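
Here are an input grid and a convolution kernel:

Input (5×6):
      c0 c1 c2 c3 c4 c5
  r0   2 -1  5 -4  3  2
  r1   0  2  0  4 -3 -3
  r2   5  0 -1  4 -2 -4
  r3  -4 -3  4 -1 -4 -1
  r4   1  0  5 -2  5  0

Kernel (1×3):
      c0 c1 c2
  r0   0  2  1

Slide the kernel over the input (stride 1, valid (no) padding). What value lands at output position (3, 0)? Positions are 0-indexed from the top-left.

The receptive field on the input at this output position is [-4 -3 4]. Elementwise product with the kernel and sum: -3·2 + 4·1.

-2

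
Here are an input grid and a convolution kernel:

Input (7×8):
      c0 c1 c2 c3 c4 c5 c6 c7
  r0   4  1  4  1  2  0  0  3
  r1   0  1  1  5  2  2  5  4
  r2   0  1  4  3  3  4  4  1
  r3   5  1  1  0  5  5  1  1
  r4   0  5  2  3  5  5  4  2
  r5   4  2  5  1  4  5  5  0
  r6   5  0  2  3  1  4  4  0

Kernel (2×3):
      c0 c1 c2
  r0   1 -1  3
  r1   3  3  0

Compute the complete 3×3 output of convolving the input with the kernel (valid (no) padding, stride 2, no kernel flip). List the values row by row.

18 27 14
29 13 41
19 32 39

Output[0,0]: The receptive field on the input at this output position is [4 1 4 / 0 1 1]. Elementwise product with the kernel and sum: 4·1 + 1·-1 + 4·3 + 0·3 + 1·3.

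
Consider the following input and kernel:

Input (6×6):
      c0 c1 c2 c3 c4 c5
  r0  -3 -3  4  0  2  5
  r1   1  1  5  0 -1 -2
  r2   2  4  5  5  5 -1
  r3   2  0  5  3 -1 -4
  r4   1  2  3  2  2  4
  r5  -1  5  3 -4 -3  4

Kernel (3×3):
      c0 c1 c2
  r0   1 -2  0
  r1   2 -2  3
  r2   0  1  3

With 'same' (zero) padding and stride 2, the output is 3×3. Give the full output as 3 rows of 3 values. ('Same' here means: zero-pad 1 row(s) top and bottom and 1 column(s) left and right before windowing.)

Output[0,0]: The receptive field on the zero-padded input at this output position is [0 0 0 / 0 -3 -3 / 0 1 1]. Elementwise product with the kernel and sum: 0·1 + 0·-2 + 0·2 + -3·-2 + -3·3 + 1·1 + 1·3.
Output[0,1]: The receptive field on the zero-padded input at this output position is [0 0 0 / -3 4 0 / 1 5 0]. Elementwise product with the kernel and sum: 0·1 + 0·-2 + -3·2 + 4·-2 + 0·3 + 5·1 + 0·3.

1 -9 4
8 18 -14
14 -15 26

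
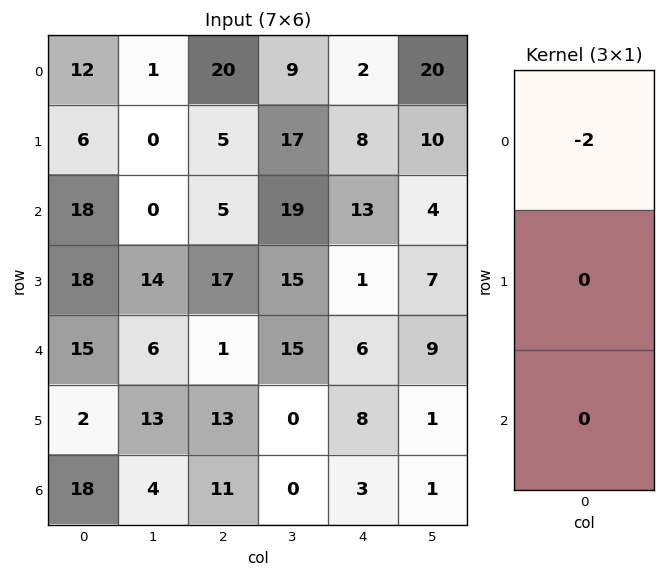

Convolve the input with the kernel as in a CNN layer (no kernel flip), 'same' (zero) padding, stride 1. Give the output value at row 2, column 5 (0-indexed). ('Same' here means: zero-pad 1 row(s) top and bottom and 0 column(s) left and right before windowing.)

The receptive field on the zero-padded input at this output position is [10 / 4 / 7]. Elementwise product with the kernel and sum: 10·-2.

-20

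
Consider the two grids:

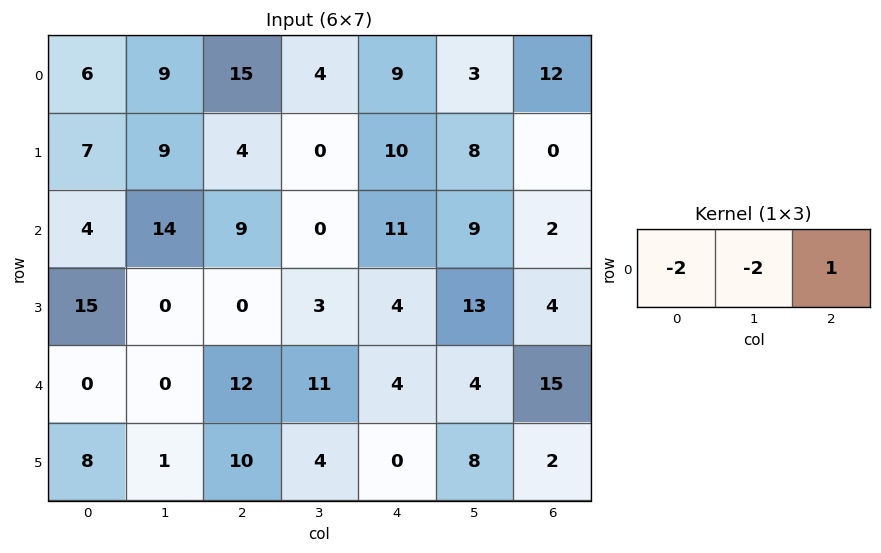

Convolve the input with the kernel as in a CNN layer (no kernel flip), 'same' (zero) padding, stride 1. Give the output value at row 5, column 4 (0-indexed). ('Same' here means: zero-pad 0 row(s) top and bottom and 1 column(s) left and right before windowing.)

0

The receptive field on the zero-padded input at this output position is [4 0 8]. Elementwise product with the kernel and sum: 4·-2 + 0·-2 + 8·1.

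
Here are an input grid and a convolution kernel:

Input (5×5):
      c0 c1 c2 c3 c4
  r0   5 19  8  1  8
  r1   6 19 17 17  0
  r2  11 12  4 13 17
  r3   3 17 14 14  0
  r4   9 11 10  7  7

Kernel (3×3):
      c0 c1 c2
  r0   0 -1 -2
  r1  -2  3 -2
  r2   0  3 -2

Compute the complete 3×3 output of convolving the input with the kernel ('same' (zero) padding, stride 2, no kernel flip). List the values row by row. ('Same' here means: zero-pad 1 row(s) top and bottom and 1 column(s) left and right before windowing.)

Output[0,0]: The receptive field on the zero-padded input at this output position is [0 0 0 / 0 5 19 / 0 6 19]. Elementwise product with the kernel and sum: 0·-1 + 0·-2 + 0·-2 + 5·3 + 19·-2 + 6·3 + 19·-2.

-43 1 22
-60 -75 25
-32 -48 7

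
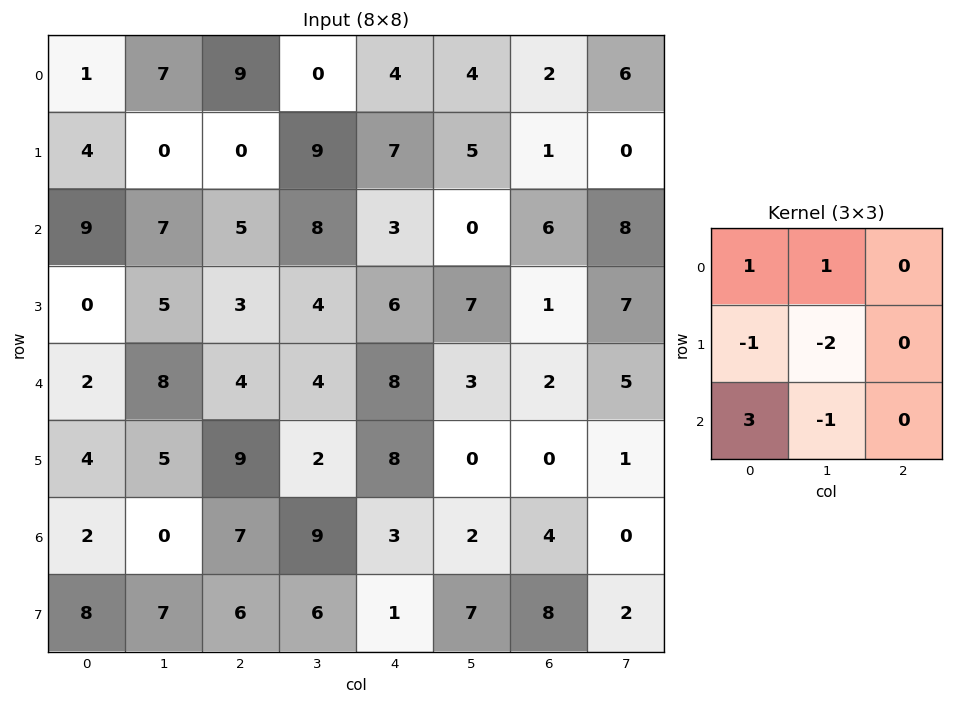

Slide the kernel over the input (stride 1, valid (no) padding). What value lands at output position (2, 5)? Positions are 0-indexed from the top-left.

The receptive field on the input at this output position is [0 6 8 / 7 1 7 / 3 2 5]. Elementwise product with the kernel and sum: 0·1 + 6·1 + 7·-1 + 1·-2 + 3·3 + 2·-1.

4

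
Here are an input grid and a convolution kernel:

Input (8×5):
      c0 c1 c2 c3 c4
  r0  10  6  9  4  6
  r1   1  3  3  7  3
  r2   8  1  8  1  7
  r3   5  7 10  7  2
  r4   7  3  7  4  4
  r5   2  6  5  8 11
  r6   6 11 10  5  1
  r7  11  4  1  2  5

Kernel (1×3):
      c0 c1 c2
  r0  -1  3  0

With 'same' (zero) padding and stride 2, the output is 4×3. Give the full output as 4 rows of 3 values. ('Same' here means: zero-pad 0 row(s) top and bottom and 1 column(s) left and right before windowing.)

30 21 14
24 23 20
21 18 8
18 19 -2

Output[0,0]: The receptive field on the zero-padded input at this output position is [0 10 6]. Elementwise product with the kernel and sum: 0·-1 + 10·3.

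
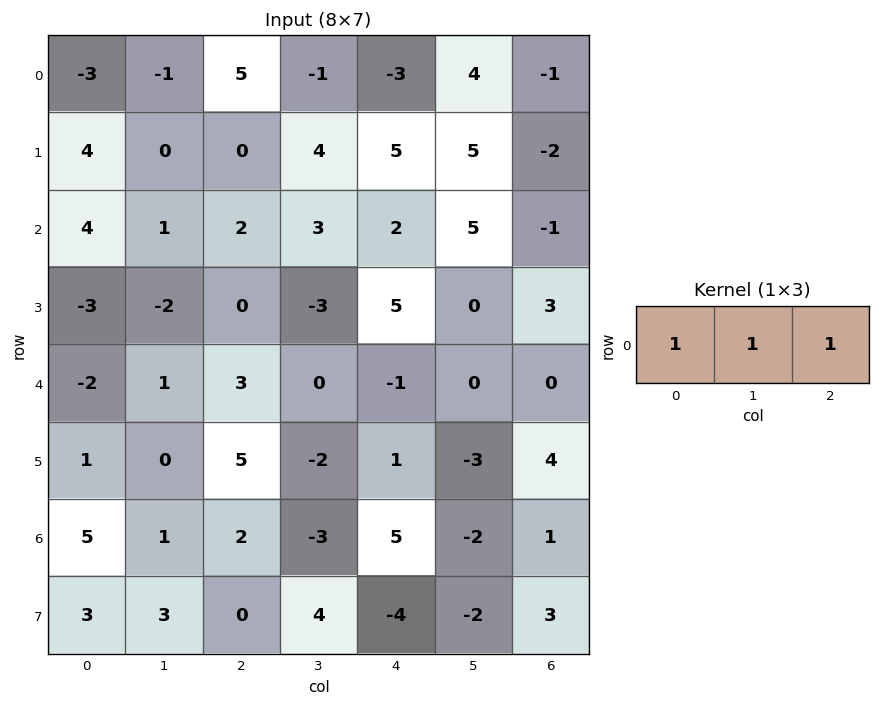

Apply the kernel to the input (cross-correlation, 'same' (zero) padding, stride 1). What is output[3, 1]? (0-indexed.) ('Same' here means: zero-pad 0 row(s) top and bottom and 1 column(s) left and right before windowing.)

The receptive field on the zero-padded input at this output position is [-3 -2 0]. Elementwise product with the kernel and sum: -3·1 + -2·1 + 0·1.

-5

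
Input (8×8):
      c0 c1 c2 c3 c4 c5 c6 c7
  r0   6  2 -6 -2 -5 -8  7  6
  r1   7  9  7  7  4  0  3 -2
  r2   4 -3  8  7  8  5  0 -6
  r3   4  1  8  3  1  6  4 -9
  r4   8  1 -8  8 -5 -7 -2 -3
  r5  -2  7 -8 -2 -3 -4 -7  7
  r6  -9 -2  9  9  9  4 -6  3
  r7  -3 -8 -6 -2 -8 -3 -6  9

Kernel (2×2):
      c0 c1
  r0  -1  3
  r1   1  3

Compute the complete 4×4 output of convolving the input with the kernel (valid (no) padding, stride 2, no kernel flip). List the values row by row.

34 28 -15 8
-6 30 26 -41
14 18 -31 7
-24 6 -14 36

Output[0,0]: The receptive field on the input at this output position is [6 2 / 7 9]. Elementwise product with the kernel and sum: 6·-1 + 2·3 + 7·1 + 9·3.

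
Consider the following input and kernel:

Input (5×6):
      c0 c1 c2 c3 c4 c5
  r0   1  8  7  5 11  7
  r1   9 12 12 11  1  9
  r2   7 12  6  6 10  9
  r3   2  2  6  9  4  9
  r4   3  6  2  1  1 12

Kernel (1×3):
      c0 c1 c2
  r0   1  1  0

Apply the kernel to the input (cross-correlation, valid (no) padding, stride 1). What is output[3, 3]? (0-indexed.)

13

The receptive field on the input at this output position is [9 4 9]. Elementwise product with the kernel and sum: 9·1 + 4·1.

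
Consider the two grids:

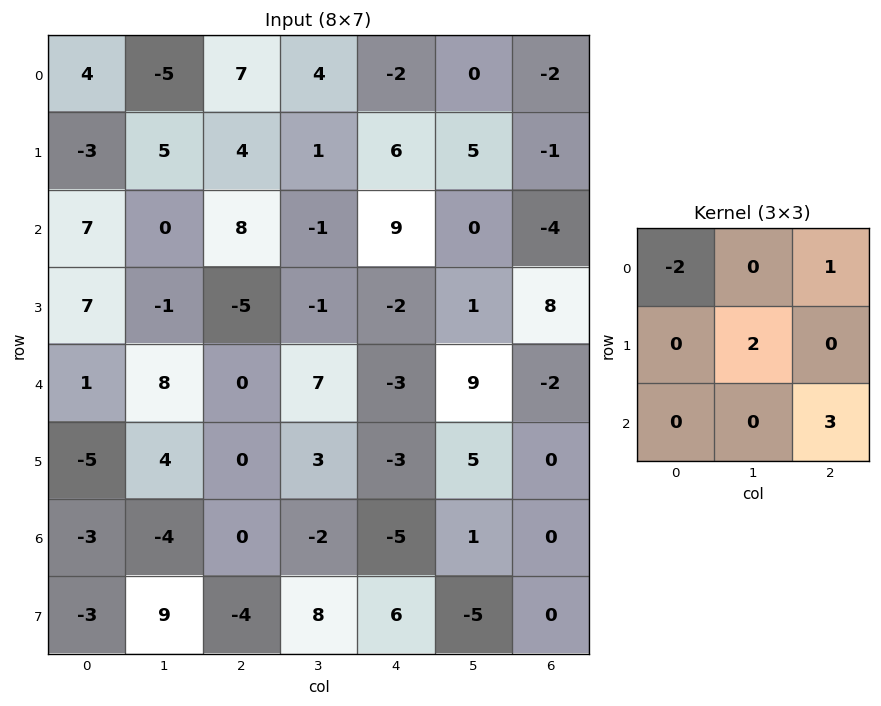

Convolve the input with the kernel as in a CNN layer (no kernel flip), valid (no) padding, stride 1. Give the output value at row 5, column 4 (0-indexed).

The receptive field on the input at this output position is [-3 5 0 / -5 1 0 / 6 -5 0]. Elementwise product with the kernel and sum: -3·-2 + 0·1 + 1·2 + 0·3.

8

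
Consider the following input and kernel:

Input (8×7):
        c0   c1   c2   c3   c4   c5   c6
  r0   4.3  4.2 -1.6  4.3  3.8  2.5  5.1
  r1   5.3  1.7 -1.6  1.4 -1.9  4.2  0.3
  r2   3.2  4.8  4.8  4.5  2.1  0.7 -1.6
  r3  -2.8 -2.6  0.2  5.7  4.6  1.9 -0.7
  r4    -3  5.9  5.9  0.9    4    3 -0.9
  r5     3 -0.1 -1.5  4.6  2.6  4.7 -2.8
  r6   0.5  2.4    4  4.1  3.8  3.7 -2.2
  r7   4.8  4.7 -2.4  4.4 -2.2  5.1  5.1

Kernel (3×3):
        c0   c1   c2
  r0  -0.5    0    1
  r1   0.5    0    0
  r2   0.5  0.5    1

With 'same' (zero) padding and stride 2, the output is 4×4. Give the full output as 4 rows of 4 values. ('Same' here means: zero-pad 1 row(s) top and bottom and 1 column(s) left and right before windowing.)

4.35 3.55 6.1 3.5
-2.3 7.45 12.8 -1.15
-1.2 13.75 7.8 1.5
7 11.4 10.65 4.6

Output[0,0]: The receptive field on the zero-padded input at this output position is [0 0 0 / 0 4.3 4.2 / 0 5.3 1.7]. Elementwise product with the kernel and sum: 0·-0.5 + 0·1 + 0·0.5 + 0·0.5 + 5.3·0.5 + 1.7·1.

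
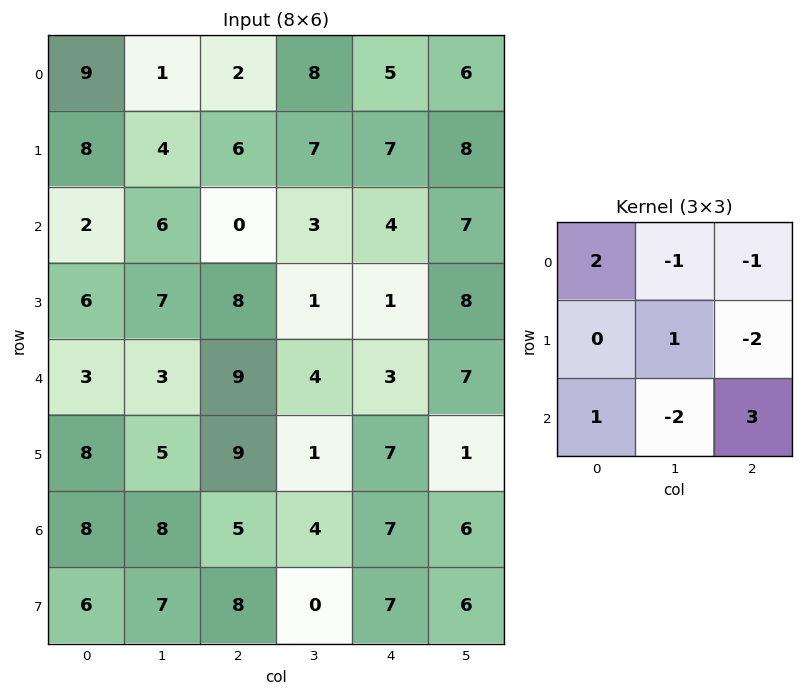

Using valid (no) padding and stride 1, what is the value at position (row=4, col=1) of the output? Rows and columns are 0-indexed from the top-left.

The receptive field on the input at this output position is [3 9 4 / 5 9 1 / 8 5 4]. Elementwise product with the kernel and sum: 3·2 + 9·-1 + 4·-1 + 9·1 + 1·-2 + 8·1 + 5·-2 + 4·3.

10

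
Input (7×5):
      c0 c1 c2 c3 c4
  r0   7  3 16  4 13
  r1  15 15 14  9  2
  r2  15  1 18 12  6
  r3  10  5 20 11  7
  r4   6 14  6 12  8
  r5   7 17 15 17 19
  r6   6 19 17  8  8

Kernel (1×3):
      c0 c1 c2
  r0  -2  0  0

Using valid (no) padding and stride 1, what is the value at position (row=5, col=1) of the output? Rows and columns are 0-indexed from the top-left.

The receptive field on the input at this output position is [17 15 17]. Elementwise product with the kernel and sum: 17·-2.

-34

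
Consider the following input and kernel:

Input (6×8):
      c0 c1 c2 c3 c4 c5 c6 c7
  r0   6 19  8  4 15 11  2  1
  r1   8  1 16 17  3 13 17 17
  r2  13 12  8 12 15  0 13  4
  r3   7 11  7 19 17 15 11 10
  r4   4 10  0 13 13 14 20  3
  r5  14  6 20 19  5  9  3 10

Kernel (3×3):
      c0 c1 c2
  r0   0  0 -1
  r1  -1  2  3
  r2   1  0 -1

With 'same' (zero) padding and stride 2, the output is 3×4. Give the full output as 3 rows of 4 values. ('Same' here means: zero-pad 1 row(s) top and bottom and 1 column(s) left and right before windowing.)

Output[0,0]: The receptive field on the zero-padded input at this output position is [0 0 0 / 0 6 19 / 0 8 1]. Elementwise product with the kernel and sum: 0·-1 + 0·-1 + 6·2 + 19·3 + 0·1 + 1·-1.

68 -7 63 -8
50 15 9 26
21 -3 50 24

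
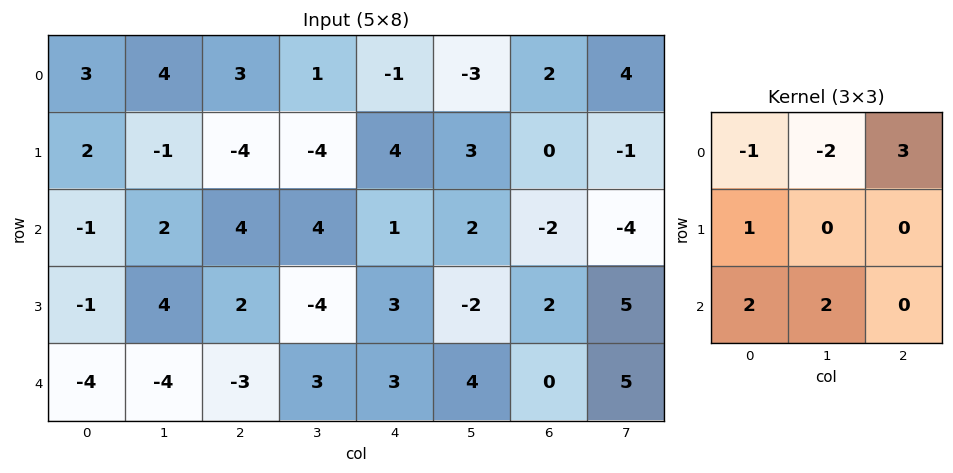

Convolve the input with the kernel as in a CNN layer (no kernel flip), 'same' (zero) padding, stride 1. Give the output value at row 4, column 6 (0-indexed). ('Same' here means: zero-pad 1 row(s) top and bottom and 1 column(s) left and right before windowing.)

The receptive field on the zero-padded input at this output position is [-2 2 5 / 4 0 5 / 0 0 0]. Elementwise product with the kernel and sum: -2·-1 + 2·-2 + 5·3 + 4·1 + 0·2 + 0·2.

17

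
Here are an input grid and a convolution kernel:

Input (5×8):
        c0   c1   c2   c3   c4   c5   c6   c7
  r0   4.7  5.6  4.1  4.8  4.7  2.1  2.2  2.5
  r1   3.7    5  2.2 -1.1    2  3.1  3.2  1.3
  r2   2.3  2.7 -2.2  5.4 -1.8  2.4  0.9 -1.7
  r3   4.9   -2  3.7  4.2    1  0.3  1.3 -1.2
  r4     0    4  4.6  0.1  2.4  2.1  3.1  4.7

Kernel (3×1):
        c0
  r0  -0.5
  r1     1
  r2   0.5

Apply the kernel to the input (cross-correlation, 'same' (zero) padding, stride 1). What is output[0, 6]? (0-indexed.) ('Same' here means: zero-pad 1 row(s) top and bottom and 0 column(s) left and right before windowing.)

The receptive field on the zero-padded input at this output position is [0 / 2.2 / 3.2]. Elementwise product with the kernel and sum: 0·-0.5 + 2.2·1 + 3.2·0.5.

3.8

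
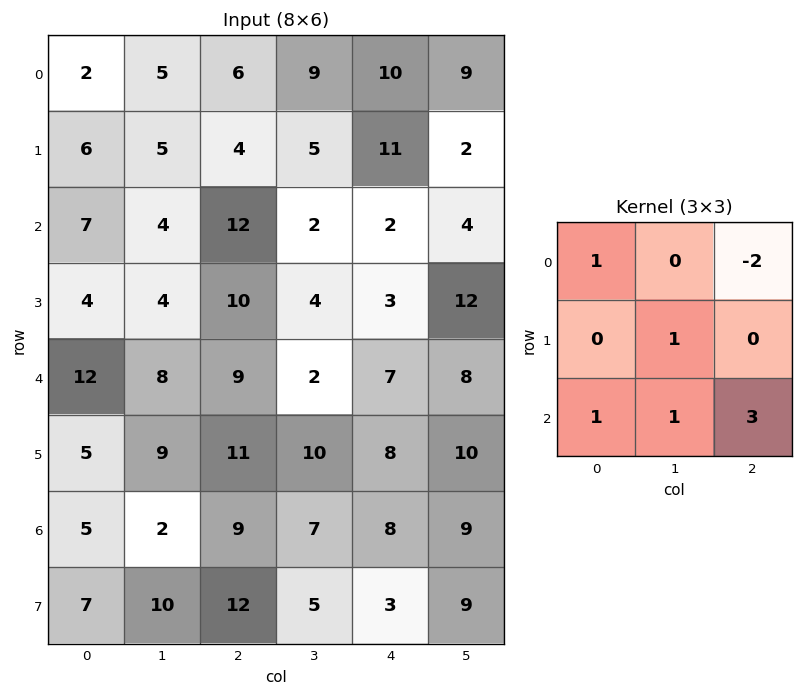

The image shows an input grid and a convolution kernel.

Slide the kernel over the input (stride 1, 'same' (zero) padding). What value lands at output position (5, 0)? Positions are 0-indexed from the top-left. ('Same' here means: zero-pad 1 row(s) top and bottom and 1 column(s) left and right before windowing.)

The receptive field on the zero-padded input at this output position is [0 12 8 / 0 5 9 / 0 5 2]. Elementwise product with the kernel and sum: 0·1 + 8·-2 + 5·1 + 0·1 + 5·1 + 2·3.

0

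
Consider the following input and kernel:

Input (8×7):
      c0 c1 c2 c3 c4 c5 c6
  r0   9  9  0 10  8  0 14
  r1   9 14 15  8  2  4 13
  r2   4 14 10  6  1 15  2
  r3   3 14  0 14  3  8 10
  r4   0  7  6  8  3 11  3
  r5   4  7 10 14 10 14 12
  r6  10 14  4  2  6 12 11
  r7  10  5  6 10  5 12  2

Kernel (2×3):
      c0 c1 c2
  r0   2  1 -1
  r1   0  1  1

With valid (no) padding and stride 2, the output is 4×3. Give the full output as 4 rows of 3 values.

Output[0,0]: The receptive field on the input at this output position is [9 9 0 / 9 14 15]. Elementwise product with the kernel and sum: 9·2 + 9·1 + 0·-1 + 14·1 + 15·1.

56 12 19
26 42 33
18 41 40
41 19 27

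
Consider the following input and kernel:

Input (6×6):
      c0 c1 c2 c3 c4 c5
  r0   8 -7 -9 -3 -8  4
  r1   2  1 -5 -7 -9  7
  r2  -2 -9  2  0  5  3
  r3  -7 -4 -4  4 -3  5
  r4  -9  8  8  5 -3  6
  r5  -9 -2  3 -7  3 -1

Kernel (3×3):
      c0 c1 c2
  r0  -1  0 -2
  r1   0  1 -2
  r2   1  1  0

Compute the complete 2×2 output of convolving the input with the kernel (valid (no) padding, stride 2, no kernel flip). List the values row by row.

Output[0,0]: The receptive field on the input at this output position is [8 -7 -9 / 2 1 -5 / -2 -9 2]. Elementwise product with the kernel and sum: 8·-1 + -9·-2 + 1·1 + -5·-2 + -2·1 + -9·1.

10 38
1 11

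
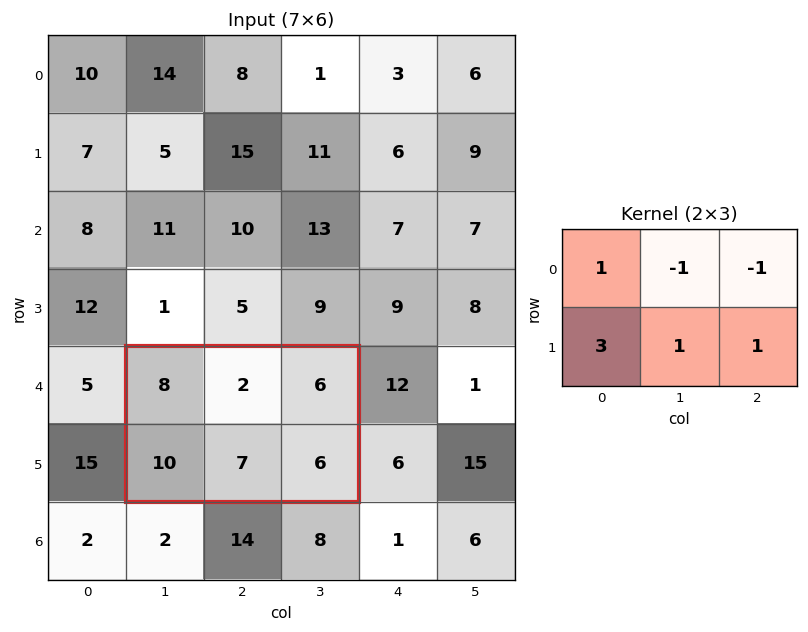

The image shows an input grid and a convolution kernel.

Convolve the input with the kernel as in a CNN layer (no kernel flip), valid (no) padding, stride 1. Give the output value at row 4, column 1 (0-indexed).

The receptive field on the input at this output position is [8 2 6 / 10 7 6]. Elementwise product with the kernel and sum: 8·1 + 2·-1 + 6·-1 + 10·3 + 7·1 + 6·1.

43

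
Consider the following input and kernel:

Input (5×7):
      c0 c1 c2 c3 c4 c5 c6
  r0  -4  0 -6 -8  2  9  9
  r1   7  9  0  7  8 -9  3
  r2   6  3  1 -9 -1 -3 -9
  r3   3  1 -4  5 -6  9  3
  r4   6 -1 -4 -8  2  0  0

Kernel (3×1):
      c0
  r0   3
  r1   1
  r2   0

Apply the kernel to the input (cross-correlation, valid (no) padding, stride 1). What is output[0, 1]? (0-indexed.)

The receptive field on the input at this output position is [0 / 9 / 3]. Elementwise product with the kernel and sum: 0·3 + 9·1.

9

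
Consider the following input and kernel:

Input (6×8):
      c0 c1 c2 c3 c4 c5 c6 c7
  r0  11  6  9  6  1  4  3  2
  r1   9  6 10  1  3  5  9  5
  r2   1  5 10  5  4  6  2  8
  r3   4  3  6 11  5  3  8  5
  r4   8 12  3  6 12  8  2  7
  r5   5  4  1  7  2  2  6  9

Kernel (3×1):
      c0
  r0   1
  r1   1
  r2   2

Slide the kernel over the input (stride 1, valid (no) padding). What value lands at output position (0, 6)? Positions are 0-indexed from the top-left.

16

The receptive field on the input at this output position is [3 / 9 / 2]. Elementwise product with the kernel and sum: 3·1 + 9·1 + 2·2.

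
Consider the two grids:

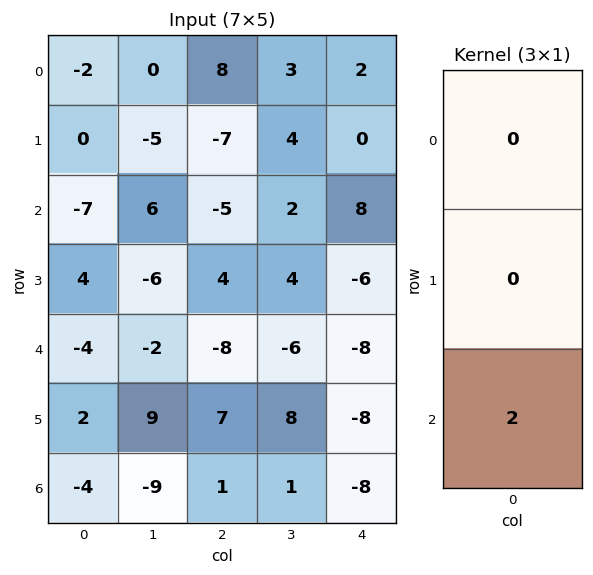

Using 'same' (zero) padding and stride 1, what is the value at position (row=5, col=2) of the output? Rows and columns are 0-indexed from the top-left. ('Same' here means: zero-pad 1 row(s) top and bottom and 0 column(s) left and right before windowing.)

The receptive field on the zero-padded input at this output position is [-8 / 7 / 1]. Elementwise product with the kernel and sum: 1·2.

2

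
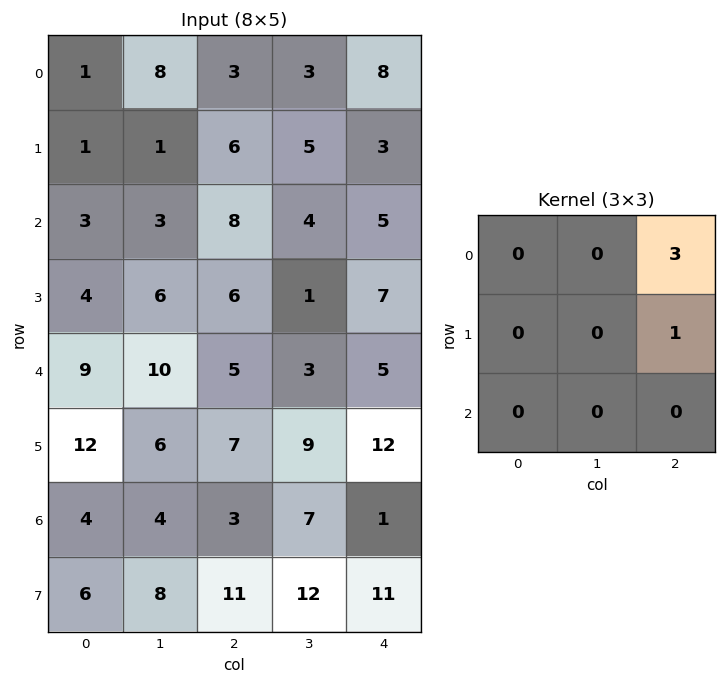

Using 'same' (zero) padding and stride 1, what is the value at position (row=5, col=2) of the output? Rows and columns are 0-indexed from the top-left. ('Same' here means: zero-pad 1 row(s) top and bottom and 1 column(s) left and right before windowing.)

18

The receptive field on the zero-padded input at this output position is [10 5 3 / 6 7 9 / 4 3 7]. Elementwise product with the kernel and sum: 3·3 + 9·1.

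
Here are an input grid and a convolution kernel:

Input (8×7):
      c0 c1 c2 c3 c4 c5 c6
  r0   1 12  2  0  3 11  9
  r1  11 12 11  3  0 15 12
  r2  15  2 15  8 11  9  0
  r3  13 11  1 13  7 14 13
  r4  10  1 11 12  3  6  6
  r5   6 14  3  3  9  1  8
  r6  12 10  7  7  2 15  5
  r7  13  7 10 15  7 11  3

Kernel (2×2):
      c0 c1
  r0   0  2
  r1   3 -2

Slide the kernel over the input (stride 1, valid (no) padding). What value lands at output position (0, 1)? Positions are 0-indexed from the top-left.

The receptive field on the input at this output position is [12 2 / 12 11]. Elementwise product with the kernel and sum: 2·2 + 12·3 + 11·-2.

18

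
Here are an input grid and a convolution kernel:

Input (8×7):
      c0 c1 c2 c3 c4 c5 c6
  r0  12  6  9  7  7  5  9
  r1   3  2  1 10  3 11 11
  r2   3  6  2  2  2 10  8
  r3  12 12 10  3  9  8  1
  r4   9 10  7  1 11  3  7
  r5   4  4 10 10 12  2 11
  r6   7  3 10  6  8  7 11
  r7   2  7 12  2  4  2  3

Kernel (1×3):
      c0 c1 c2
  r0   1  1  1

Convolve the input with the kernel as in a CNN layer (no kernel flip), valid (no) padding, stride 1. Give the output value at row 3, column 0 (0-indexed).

34

The receptive field on the input at this output position is [12 12 10]. Elementwise product with the kernel and sum: 12·1 + 12·1 + 10·1.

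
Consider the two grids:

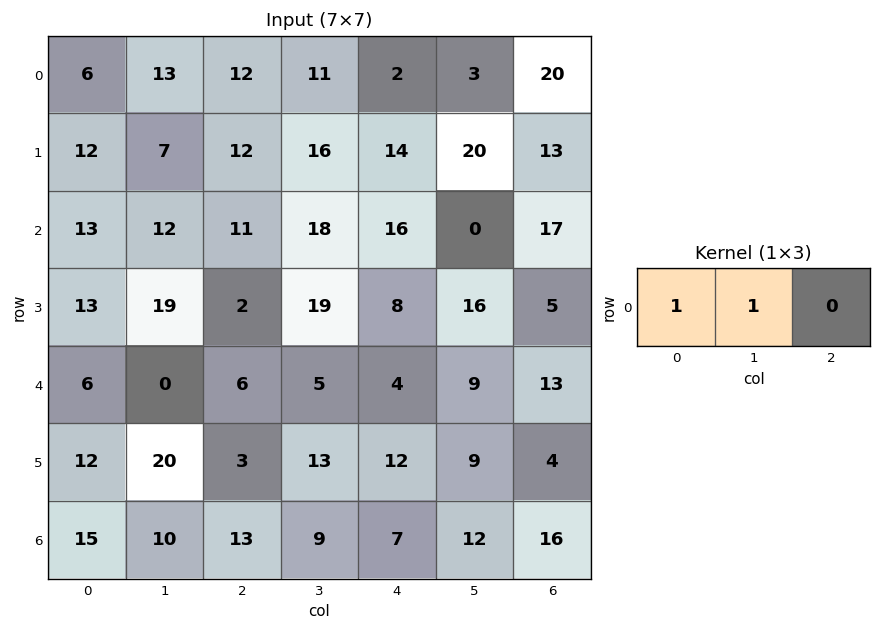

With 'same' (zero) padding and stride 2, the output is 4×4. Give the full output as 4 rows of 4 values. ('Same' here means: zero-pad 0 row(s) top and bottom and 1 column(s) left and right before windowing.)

Output[0,0]: The receptive field on the zero-padded input at this output position is [0 6 13]. Elementwise product with the kernel and sum: 0·1 + 6·1.

6 25 13 23
13 23 34 17
6 6 9 22
15 23 16 28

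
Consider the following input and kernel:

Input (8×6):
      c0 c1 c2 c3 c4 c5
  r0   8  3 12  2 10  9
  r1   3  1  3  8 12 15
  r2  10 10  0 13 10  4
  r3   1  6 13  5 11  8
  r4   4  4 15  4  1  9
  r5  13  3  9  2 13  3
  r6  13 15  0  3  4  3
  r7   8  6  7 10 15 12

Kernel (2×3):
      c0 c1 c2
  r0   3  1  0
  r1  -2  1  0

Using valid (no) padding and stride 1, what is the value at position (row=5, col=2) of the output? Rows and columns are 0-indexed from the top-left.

The receptive field on the input at this output position is [9 2 13 / 0 3 4]. Elementwise product with the kernel and sum: 9·3 + 2·1 + 0·-2 + 3·1.

32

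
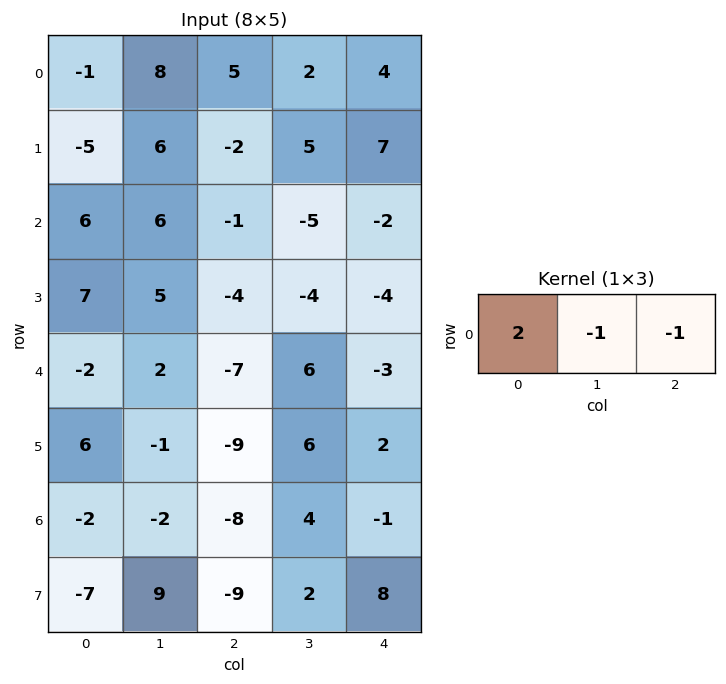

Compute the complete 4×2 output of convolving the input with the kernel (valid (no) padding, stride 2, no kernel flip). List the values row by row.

Output[0,0]: The receptive field on the input at this output position is [-1 8 5]. Elementwise product with the kernel and sum: -1·2 + 8·-1 + 5·-1.

-15 4
7 5
1 -17
6 -19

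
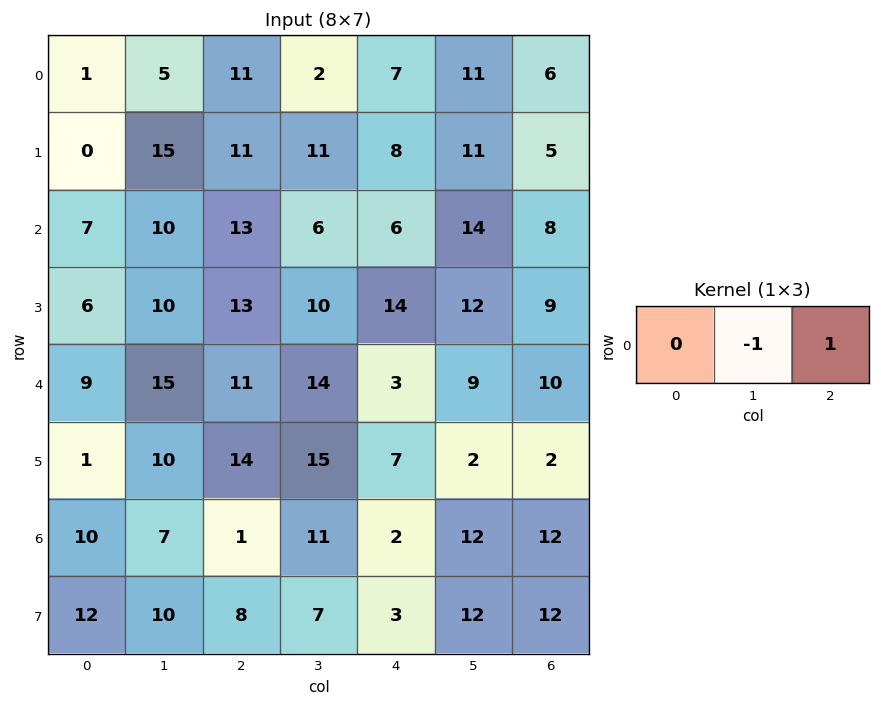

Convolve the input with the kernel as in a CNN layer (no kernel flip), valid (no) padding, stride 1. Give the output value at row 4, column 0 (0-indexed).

-4

The receptive field on the input at this output position is [9 15 11]. Elementwise product with the kernel and sum: 15·-1 + 11·1.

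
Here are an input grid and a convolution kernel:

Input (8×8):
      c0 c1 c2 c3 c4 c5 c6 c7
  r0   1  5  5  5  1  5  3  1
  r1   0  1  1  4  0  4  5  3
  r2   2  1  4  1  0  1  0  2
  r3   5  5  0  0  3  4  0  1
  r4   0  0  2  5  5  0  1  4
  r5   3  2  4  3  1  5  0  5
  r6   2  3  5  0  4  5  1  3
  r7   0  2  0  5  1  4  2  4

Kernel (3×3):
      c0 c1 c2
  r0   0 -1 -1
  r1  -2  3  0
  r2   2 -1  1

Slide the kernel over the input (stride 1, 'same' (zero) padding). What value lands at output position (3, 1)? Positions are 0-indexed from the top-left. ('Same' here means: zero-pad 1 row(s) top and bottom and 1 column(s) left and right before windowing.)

The receptive field on the zero-padded input at this output position is [2 1 4 / 5 5 0 / 0 0 2]. Elementwise product with the kernel and sum: 1·-1 + 4·-1 + 5·-2 + 5·3 + 0·2 + 0·-1 + 2·1.

2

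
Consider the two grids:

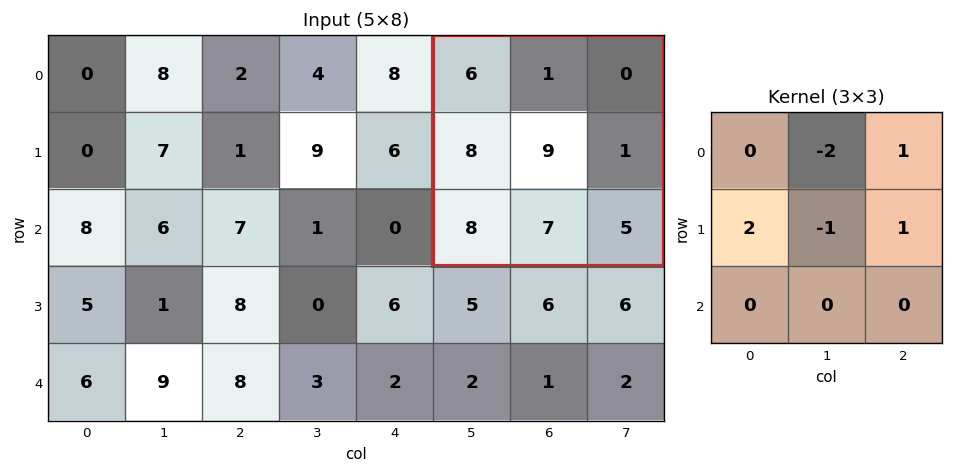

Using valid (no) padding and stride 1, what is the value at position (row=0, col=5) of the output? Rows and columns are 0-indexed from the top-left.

The receptive field on the input at this output position is [6 1 0 / 8 9 1 / 8 7 5]. Elementwise product with the kernel and sum: 1·-2 + 0·1 + 8·2 + 9·-1 + 1·1.

6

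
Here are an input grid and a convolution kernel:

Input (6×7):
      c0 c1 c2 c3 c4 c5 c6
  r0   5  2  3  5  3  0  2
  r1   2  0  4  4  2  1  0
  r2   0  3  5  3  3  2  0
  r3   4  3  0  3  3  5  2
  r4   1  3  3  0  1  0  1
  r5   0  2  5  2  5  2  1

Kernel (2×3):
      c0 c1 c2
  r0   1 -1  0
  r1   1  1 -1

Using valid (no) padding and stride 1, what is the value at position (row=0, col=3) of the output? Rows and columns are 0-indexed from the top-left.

The receptive field on the input at this output position is [5 3 0 / 4 2 1]. Elementwise product with the kernel and sum: 5·1 + 3·-1 + 4·1 + 2·1 + 1·-1.

7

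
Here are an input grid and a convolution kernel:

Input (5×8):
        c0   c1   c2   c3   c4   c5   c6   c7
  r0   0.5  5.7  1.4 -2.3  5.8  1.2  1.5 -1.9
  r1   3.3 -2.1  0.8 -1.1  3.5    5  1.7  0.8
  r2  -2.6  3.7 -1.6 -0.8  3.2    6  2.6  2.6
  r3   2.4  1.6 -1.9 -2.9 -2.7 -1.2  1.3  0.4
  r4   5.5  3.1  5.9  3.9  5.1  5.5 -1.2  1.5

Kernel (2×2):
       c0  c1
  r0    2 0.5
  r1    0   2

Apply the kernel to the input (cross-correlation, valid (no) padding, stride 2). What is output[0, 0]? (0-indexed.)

The receptive field on the input at this output position is [0.5 5.7 / 3.3 -2.1]. Elementwise product with the kernel and sum: 0.5·2 + 5.7·0.5 + -2.1·2.

-0.35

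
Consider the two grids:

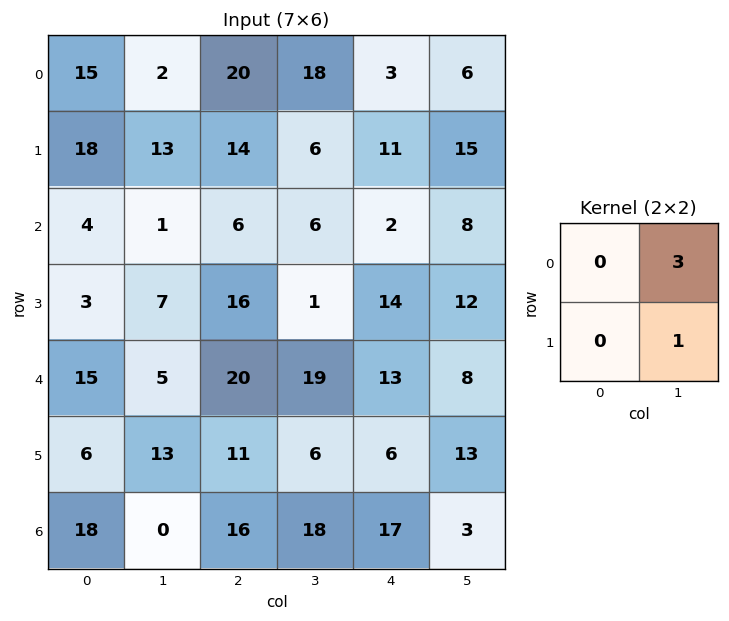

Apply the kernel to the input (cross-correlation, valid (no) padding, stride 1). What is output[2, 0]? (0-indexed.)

10

The receptive field on the input at this output position is [4 1 / 3 7]. Elementwise product with the kernel and sum: 1·3 + 7·1.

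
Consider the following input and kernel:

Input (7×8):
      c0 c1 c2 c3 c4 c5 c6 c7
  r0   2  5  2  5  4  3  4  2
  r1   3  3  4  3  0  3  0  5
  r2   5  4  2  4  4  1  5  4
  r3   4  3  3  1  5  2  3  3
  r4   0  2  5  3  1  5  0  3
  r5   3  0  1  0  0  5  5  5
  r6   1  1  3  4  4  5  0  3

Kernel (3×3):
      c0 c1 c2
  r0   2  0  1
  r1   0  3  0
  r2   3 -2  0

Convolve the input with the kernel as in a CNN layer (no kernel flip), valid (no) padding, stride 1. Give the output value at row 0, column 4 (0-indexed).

The receptive field on the input at this output position is [4 3 4 / 0 3 0 / 4 1 5]. Elementwise product with the kernel and sum: 4·2 + 4·1 + 3·3 + 4·3 + 1·-2.

31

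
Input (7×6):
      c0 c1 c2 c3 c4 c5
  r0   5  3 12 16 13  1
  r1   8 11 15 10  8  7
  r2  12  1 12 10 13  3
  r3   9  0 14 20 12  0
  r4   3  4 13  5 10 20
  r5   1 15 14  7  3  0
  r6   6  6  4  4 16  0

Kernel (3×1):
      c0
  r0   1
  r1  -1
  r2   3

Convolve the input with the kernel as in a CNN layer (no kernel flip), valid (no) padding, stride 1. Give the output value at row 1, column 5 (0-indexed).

4

The receptive field on the input at this output position is [7 / 3 / 0]. Elementwise product with the kernel and sum: 7·1 + 3·-1 + 0·3.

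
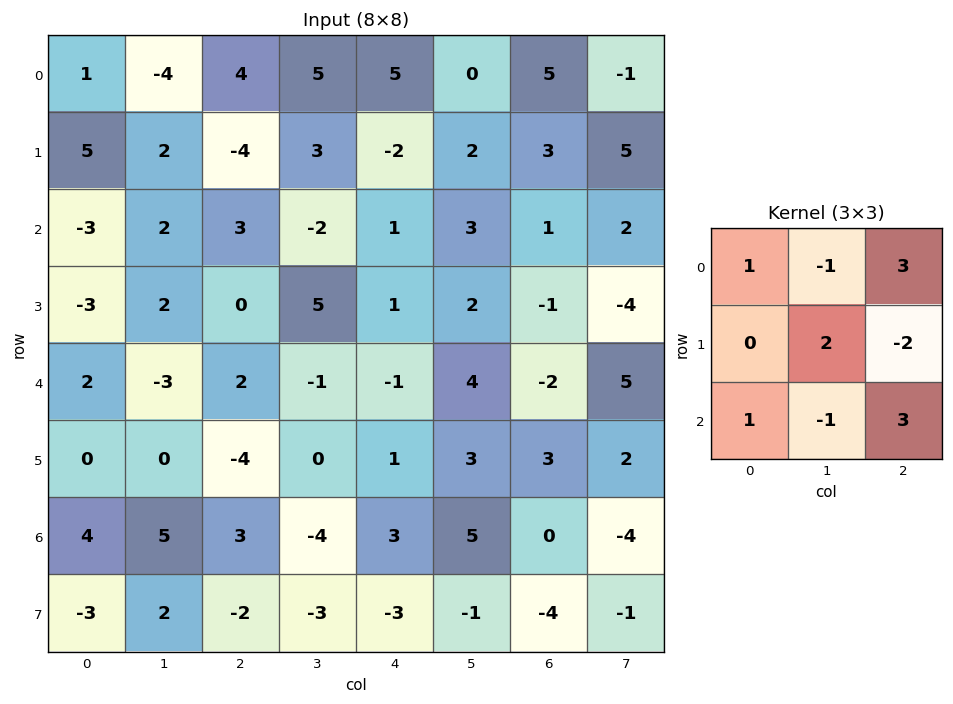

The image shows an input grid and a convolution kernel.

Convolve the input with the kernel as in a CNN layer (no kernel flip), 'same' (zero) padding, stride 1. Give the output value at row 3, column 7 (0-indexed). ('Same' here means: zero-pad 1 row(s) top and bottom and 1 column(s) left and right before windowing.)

The receptive field on the zero-padded input at this output position is [1 2 0 / -1 -4 0 / -2 5 0]. Elementwise product with the kernel and sum: 1·1 + 2·-1 + 0·3 + -4·2 + 0·-2 + -2·1 + 5·-1 + 0·3.

-16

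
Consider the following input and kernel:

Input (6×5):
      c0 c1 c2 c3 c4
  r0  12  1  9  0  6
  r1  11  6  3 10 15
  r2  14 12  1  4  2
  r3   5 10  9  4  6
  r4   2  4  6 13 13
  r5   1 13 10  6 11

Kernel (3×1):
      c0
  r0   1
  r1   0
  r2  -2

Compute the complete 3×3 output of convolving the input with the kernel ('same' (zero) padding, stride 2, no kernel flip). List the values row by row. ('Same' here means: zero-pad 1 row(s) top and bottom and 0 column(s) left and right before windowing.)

-22 -6 -30
1 -15 3
3 -11 -16

Output[0,0]: The receptive field on the zero-padded input at this output position is [0 / 12 / 11]. Elementwise product with the kernel and sum: 0·1 + 11·-2.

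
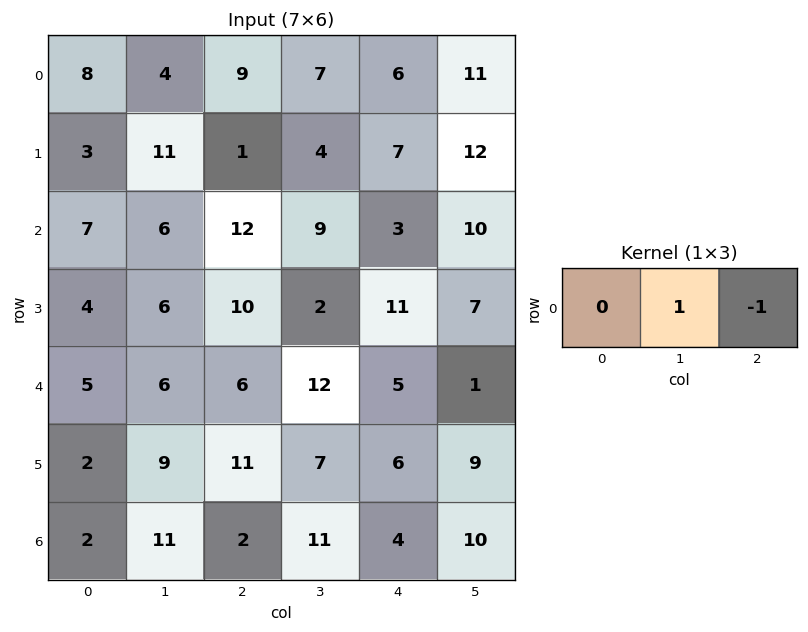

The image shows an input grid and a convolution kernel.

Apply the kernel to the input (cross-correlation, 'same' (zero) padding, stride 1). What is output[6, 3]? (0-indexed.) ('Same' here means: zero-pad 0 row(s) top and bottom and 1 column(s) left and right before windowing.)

The receptive field on the zero-padded input at this output position is [2 11 4]. Elementwise product with the kernel and sum: 11·1 + 4·-1.

7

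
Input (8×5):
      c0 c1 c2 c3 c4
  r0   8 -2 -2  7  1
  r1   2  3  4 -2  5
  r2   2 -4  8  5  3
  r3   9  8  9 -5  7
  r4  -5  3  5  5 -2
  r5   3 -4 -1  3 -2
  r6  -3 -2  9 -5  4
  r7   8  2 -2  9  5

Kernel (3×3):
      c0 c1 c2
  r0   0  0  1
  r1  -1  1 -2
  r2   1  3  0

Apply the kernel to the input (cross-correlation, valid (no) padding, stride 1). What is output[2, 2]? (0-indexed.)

The receptive field on the input at this output position is [8 5 3 / 9 -5 7 / 5 5 -2]. Elementwise product with the kernel and sum: 3·1 + 9·-1 + -5·1 + 7·-2 + 5·1 + 5·3.

-5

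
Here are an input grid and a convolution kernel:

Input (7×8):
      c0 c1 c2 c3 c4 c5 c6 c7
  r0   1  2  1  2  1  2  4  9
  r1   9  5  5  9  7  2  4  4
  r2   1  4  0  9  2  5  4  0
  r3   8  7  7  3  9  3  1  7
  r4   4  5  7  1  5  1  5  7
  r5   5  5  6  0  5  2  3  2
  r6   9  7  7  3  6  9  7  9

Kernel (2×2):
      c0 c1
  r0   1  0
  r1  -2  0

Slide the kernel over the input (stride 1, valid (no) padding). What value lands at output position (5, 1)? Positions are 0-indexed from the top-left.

The receptive field on the input at this output position is [5 6 / 7 7]. Elementwise product with the kernel and sum: 5·1 + 7·-2.

-9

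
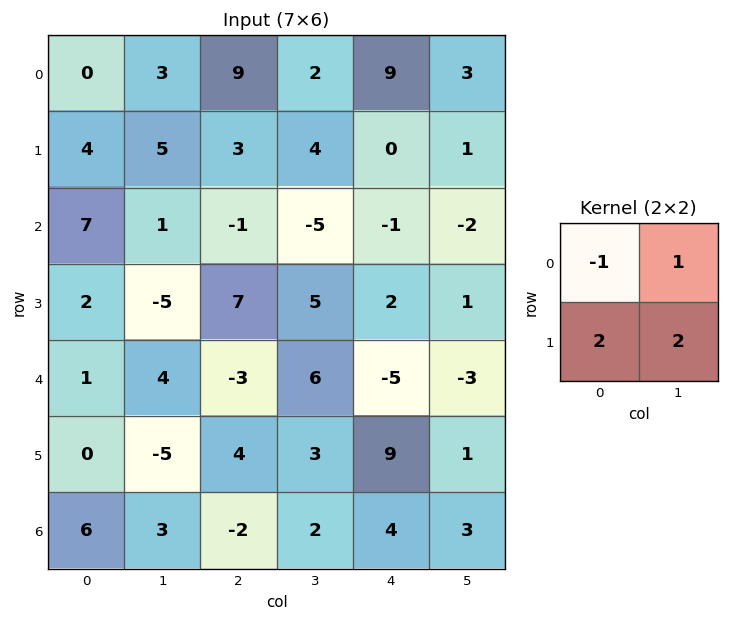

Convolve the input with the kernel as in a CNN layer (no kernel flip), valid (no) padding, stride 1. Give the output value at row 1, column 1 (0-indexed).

The receptive field on the input at this output position is [5 3 / 1 -1]. Elementwise product with the kernel and sum: 5·-1 + 3·1 + 1·2 + -1·2.

-2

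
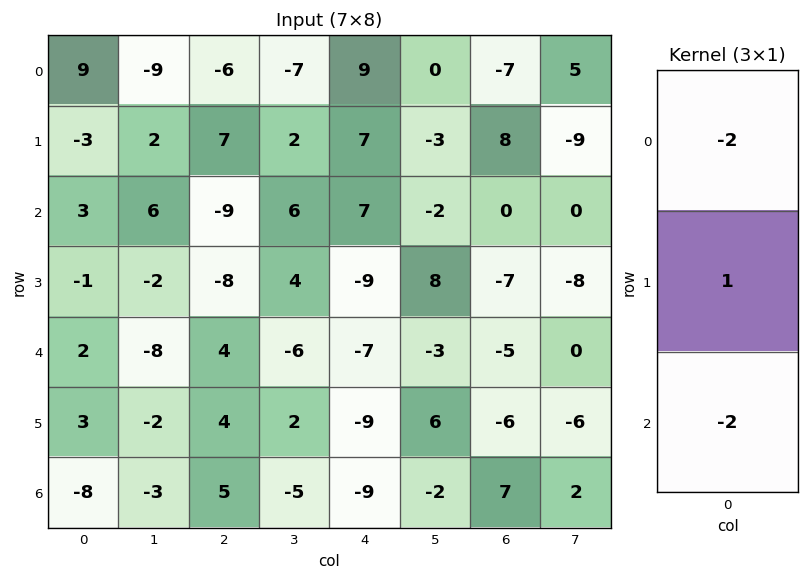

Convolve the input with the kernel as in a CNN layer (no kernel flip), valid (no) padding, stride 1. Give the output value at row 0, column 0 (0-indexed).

-27

The receptive field on the input at this output position is [9 / -3 / 3]. Elementwise product with the kernel and sum: 9·-2 + -3·1 + 3·-2.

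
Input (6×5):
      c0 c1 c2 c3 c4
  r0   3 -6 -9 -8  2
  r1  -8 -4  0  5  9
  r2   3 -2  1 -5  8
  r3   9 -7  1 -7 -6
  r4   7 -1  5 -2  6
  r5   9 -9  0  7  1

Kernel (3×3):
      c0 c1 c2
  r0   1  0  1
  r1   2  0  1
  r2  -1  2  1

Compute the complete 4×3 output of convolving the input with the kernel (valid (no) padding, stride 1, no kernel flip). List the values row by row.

-28 -18 -1
-23 -6 -2
19 -19 2
2 -2 26

Output[0,0]: The receptive field on the input at this output position is [3 -6 -9 / -8 -4 0 / 3 -2 1]. Elementwise product with the kernel and sum: 3·1 + -9·1 + -8·2 + 0·1 + 3·-1 + -2·2 + 1·1.
Output[0,1]: The receptive field on the input at this output position is [-6 -9 -8 / -4 0 5 / -2 1 -5]. Elementwise product with the kernel and sum: -6·1 + -8·1 + -4·2 + 5·1 + -2·-1 + 1·2 + -5·1.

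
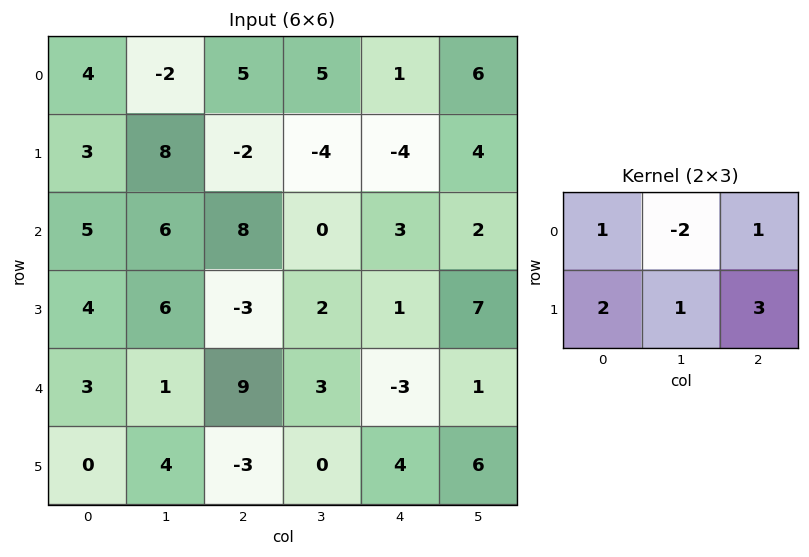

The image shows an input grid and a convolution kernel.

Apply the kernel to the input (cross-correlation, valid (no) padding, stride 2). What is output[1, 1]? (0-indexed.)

The receptive field on the input at this output position is [8 0 3 / -3 2 1]. Elementwise product with the kernel and sum: 8·1 + 0·-2 + 3·1 + -3·2 + 2·1 + 1·3.

10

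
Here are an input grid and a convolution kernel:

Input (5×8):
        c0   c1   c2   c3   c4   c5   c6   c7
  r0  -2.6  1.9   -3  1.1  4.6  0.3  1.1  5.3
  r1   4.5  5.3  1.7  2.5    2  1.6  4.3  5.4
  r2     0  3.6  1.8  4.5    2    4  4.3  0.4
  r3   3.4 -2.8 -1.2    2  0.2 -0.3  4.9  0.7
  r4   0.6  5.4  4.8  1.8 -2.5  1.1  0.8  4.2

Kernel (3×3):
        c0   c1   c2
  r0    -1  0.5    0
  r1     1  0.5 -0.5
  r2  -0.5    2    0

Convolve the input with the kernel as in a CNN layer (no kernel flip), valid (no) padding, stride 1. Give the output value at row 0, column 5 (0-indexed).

The receptive field on the input at this output position is [0.3 1.1 5.3 / 1.6 4.3 5.4 / 4 4.3 0.4]. Elementwise product with the kernel and sum: 0.3·-1 + 1.1·0.5 + 1.6·1 + 4.3·0.5 + 5.4·-0.5 + 4·-0.5 + 4.3·2.

7.9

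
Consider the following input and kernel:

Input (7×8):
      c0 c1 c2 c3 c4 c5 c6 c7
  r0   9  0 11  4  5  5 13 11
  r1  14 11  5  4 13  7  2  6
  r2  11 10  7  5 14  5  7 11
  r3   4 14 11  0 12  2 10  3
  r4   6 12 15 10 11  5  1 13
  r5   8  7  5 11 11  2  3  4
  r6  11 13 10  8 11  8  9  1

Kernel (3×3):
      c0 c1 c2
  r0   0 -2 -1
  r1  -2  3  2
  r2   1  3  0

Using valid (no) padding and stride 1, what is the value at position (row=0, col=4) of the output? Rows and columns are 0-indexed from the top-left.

The receptive field on the input at this output position is [5 5 13 / 13 7 2 / 14 5 7]. Elementwise product with the kernel and sum: 5·-2 + 13·-1 + 13·-2 + 7·3 + 2·2 + 14·1 + 5·3.

5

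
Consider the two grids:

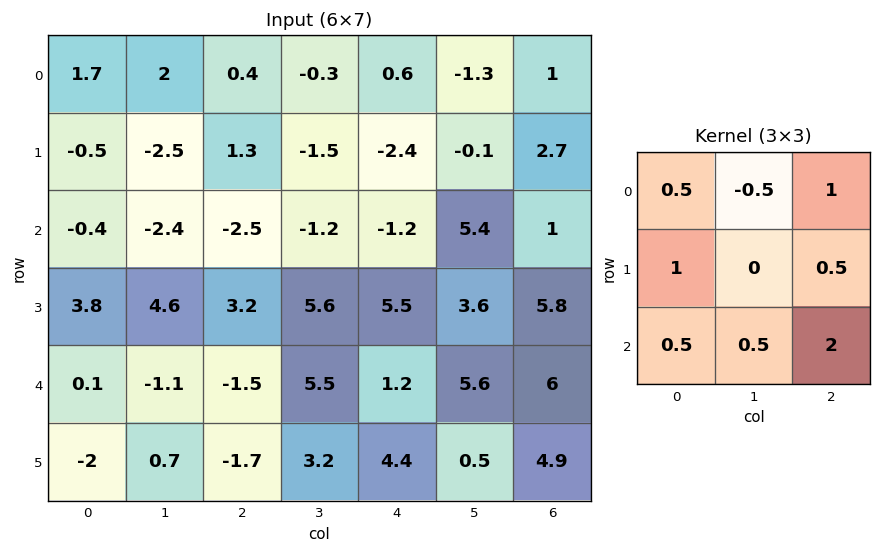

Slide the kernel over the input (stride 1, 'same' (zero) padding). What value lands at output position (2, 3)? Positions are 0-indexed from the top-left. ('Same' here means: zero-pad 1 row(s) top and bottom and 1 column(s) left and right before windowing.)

The receptive field on the zero-padded input at this output position is [1.3 -1.5 -2.4 / -2.5 -1.2 -1.2 / 3.2 5.6 5.5]. Elementwise product with the kernel and sum: 1.3·0.5 + -1.5·-0.5 + -2.4·1 + -2.5·1 + -1.2·0.5 + 3.2·0.5 + 5.6·0.5 + 5.5·2.

11.3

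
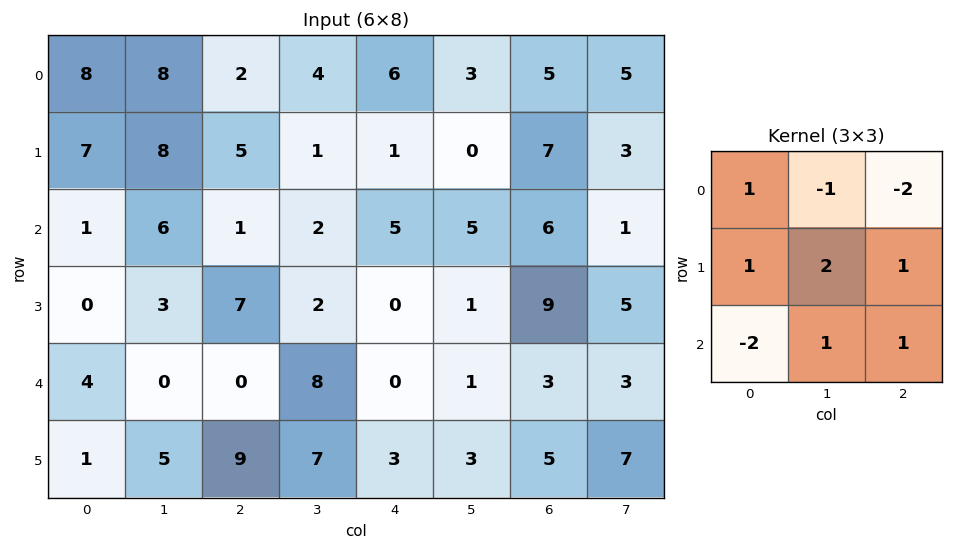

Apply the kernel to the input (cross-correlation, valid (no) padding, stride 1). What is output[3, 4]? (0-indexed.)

The receptive field on the input at this output position is [0 1 9 / 0 1 3 / 3 3 5]. Elementwise product with the kernel and sum: 0·1 + 1·-1 + 9·-2 + 0·1 + 1·2 + 3·1 + 3·-2 + 3·1 + 5·1.

-12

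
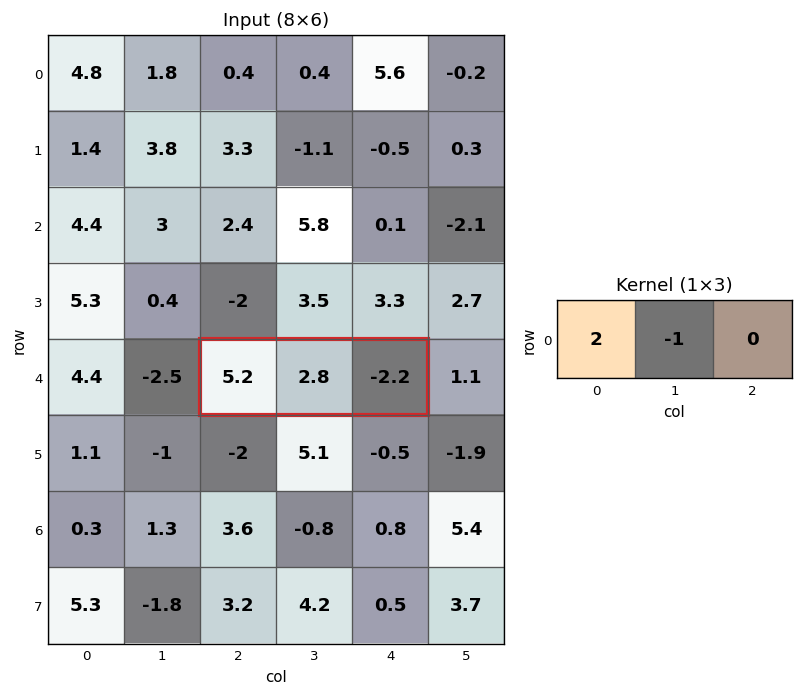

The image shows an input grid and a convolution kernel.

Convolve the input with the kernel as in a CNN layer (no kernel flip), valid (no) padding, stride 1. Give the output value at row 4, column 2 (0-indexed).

7.6

The receptive field on the input at this output position is [5.2 2.8 -2.2]. Elementwise product with the kernel and sum: 5.2·2 + 2.8·-1.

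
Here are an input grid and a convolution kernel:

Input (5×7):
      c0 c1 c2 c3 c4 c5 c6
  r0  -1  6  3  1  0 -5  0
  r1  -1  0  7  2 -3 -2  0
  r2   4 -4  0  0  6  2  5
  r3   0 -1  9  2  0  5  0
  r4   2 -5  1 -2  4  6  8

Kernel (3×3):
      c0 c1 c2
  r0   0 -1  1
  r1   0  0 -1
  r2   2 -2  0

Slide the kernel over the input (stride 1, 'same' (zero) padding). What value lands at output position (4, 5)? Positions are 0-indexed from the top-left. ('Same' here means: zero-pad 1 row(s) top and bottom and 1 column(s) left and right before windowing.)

The receptive field on the zero-padded input at this output position is [0 5 0 / 4 6 8 / 0 0 0]. Elementwise product with the kernel and sum: 5·-1 + 0·1 + 8·-1 + 0·2 + 0·-2.

-13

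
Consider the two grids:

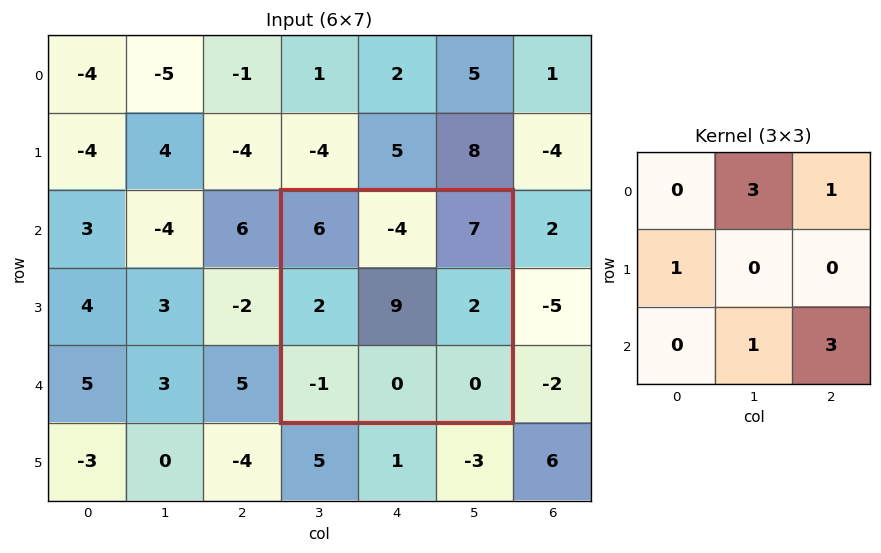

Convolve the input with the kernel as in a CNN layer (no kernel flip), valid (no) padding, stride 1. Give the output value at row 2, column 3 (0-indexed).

The receptive field on the input at this output position is [6 -4 7 / 2 9 2 / -1 0 0]. Elementwise product with the kernel and sum: -4·3 + 7·1 + 2·1 + 0·1 + 0·3.

-3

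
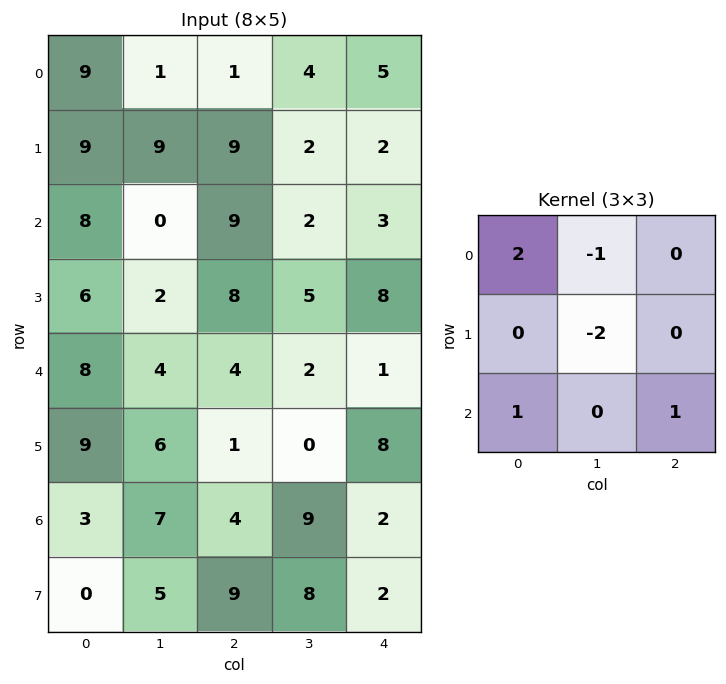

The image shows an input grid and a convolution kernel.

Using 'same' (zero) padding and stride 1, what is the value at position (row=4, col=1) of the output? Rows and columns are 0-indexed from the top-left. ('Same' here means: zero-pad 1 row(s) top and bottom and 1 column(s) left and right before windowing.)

The receptive field on the zero-padded input at this output position is [6 2 8 / 8 4 4 / 9 6 1]. Elementwise product with the kernel and sum: 6·2 + 2·-1 + 4·-2 + 9·1 + 1·1.

12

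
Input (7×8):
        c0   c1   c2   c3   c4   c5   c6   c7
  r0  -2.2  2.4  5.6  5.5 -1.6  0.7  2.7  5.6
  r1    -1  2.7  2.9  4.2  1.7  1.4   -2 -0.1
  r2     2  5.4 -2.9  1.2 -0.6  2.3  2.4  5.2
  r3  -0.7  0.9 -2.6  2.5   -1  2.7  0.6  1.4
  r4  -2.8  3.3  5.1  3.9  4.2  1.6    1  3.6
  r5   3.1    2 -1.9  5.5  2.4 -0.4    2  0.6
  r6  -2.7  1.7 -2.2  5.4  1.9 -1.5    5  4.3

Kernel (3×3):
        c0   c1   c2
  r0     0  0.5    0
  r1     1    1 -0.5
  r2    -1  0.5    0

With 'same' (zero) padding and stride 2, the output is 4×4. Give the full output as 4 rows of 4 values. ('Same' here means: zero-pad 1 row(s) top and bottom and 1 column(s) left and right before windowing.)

Output[0,0]: The receptive field on the zero-padded input at this output position is [0 0 0 / 0 -2.2 2.4 / 0 -1 2.7]. Elementwise product with the kernel and sum: 0·0.5 + 0·1 + -2.2·1 + 2.4·-0.5 + 0·-1 + -1·0.5.

-3.9 4 0.2 -1.8
-1.55 1.15 -2.7 -1.3
-3.25 2.2 2.5 2.5
-2 -4.15 9.25 2.35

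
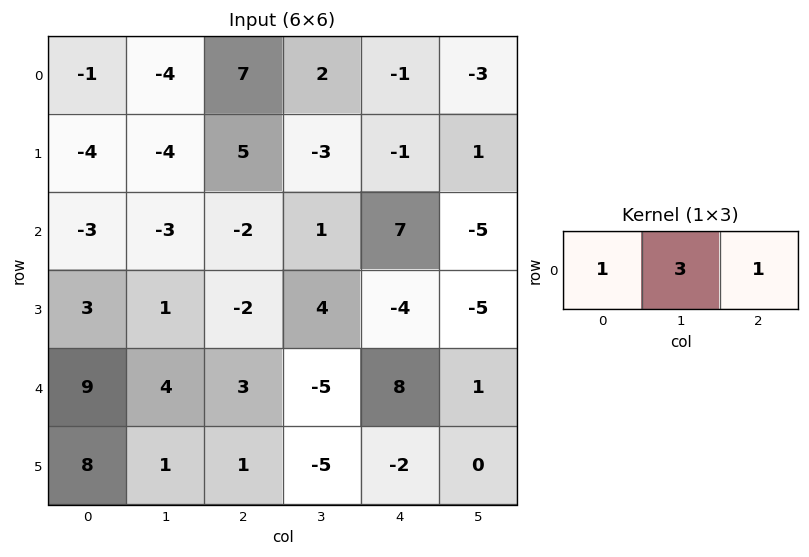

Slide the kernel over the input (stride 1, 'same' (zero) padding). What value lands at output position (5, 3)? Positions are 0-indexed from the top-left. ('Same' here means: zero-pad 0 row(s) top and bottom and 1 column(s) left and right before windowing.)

-16

The receptive field on the zero-padded input at this output position is [1 -5 -2]. Elementwise product with the kernel and sum: 1·1 + -5·3 + -2·1.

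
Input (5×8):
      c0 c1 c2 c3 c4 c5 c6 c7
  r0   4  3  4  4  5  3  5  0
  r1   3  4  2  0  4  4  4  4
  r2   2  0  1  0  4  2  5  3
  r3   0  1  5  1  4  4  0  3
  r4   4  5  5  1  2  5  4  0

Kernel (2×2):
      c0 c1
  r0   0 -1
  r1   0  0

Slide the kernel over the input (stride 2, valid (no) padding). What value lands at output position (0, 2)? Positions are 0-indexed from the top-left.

-3

The receptive field on the input at this output position is [5 3 / 4 4]. Elementwise product with the kernel and sum: 3·-1.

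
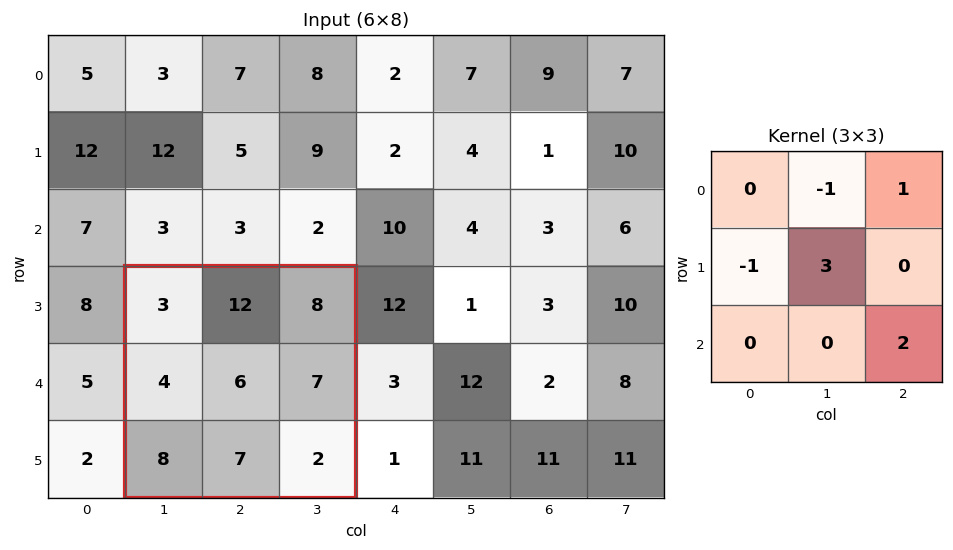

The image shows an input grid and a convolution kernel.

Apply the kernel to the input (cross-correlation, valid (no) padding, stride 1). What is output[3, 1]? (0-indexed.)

14

The receptive field on the input at this output position is [3 12 8 / 4 6 7 / 8 7 2]. Elementwise product with the kernel and sum: 12·-1 + 8·1 + 4·-1 + 6·3 + 2·2.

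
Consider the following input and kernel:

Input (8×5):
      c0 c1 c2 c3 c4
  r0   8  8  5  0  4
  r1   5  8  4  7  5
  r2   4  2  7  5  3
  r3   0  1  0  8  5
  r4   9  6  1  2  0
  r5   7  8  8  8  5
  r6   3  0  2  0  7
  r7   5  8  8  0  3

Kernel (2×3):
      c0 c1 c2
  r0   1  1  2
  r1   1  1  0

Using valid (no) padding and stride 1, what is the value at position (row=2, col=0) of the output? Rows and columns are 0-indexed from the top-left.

The receptive field on the input at this output position is [4 2 7 / 0 1 0]. Elementwise product with the kernel and sum: 4·1 + 2·1 + 7·2 + 0·1 + 1·1.

21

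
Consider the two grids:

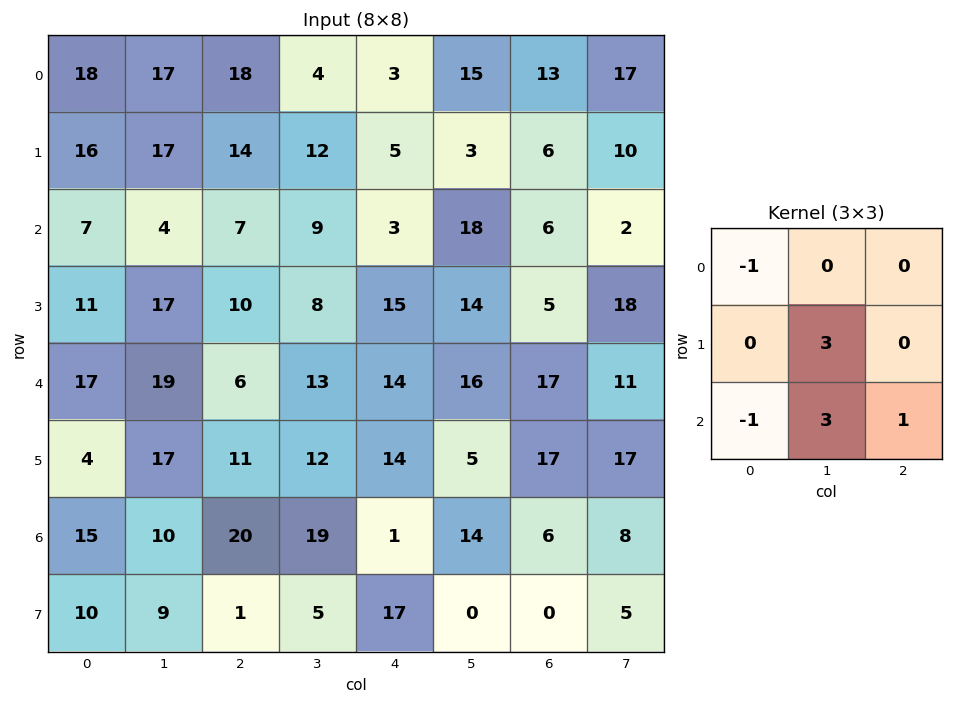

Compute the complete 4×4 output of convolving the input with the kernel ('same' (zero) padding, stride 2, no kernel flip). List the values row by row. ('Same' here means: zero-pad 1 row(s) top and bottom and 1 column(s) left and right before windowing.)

119 91 15 64
71 25 48 34
80 29 69 100
84 42 37 18

Output[0,0]: The receptive field on the zero-padded input at this output position is [0 0 0 / 0 18 17 / 0 16 17]. Elementwise product with the kernel and sum: 0·-1 + 18·3 + 0·-1 + 16·3 + 17·1.
Output[0,1]: The receptive field on the zero-padded input at this output position is [0 0 0 / 17 18 4 / 17 14 12]. Elementwise product with the kernel and sum: 0·-1 + 18·3 + 17·-1 + 14·3 + 12·1.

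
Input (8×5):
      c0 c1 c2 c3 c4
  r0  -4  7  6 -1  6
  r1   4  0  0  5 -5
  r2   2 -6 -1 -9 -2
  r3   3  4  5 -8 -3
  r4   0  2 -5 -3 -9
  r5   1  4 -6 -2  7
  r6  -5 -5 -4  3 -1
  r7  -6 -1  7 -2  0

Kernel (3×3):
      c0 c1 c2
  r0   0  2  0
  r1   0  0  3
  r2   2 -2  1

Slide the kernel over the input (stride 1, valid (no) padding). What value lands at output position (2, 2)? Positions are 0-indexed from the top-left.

-40

The receptive field on the input at this output position is [-1 -9 -2 / 5 -8 -3 / -5 -3 -9]. Elementwise product with the kernel and sum: -9·2 + -3·3 + -5·2 + -3·-2 + -9·1.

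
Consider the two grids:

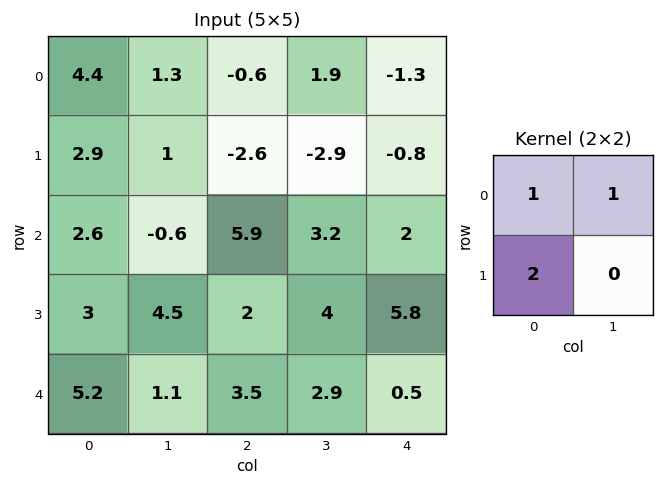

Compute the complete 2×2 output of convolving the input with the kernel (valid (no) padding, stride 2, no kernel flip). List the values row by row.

Output[0,0]: The receptive field on the input at this output position is [4.4 1.3 / 2.9 1]. Elementwise product with the kernel and sum: 4.4·1 + 1.3·1 + 2.9·2.
Output[0,1]: The receptive field on the input at this output position is [-0.6 1.9 / -2.6 -2.9]. Elementwise product with the kernel and sum: -0.6·1 + 1.9·1 + -2.6·2.

11.5 -3.9
8 13.1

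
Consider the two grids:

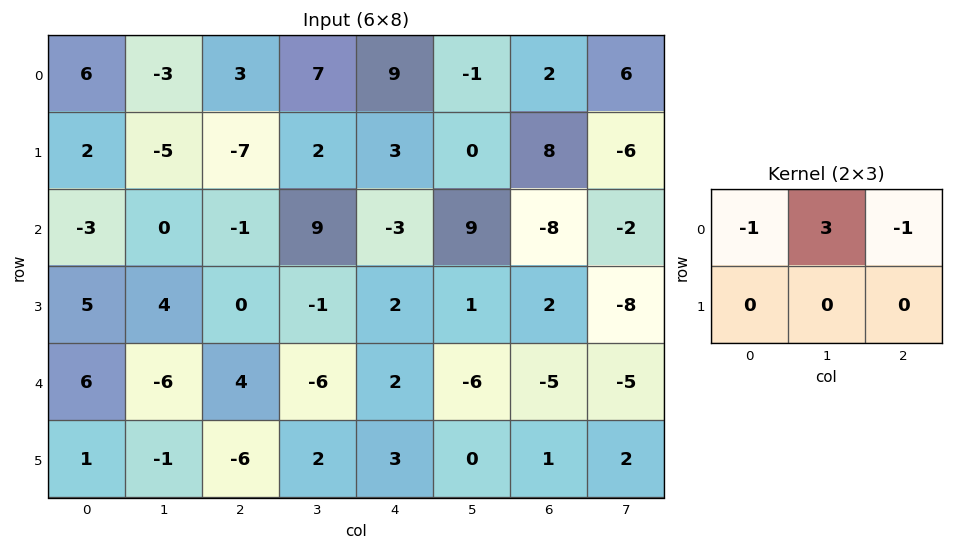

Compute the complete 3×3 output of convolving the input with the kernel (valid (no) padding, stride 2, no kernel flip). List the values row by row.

Output[0,0]: The receptive field on the input at this output position is [6 -3 3 / 2 -5 -7]. Elementwise product with the kernel and sum: 6·-1 + -3·3 + 3·-1.

-18 9 -14
4 31 38
-28 -24 -15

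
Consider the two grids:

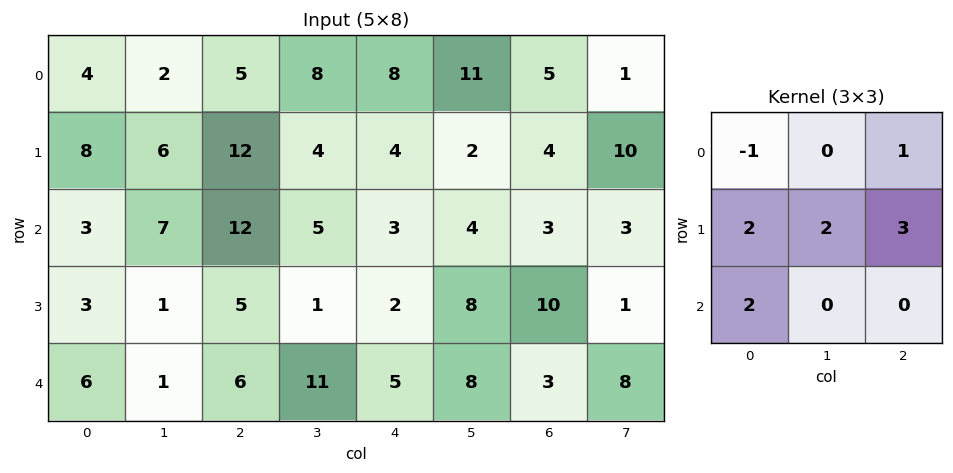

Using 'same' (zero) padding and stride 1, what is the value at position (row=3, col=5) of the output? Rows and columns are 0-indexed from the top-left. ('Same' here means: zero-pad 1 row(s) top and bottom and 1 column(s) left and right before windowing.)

60

The receptive field on the zero-padded input at this output position is [3 4 3 / 2 8 10 / 5 8 3]. Elementwise product with the kernel and sum: 3·-1 + 3·1 + 2·2 + 8·2 + 10·3 + 5·2.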